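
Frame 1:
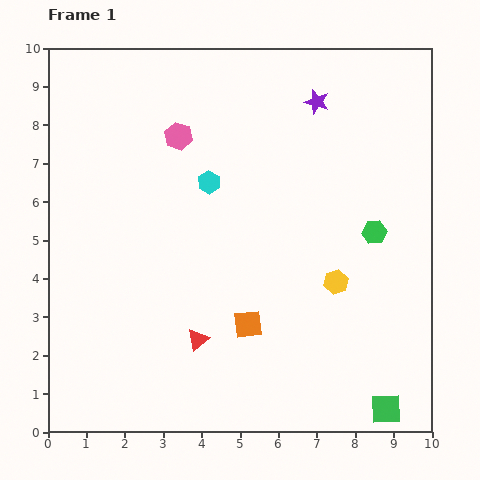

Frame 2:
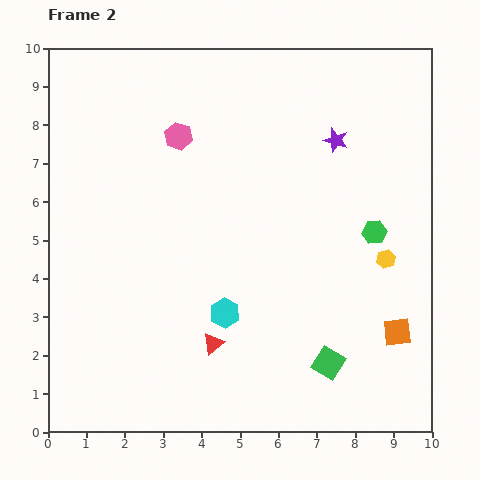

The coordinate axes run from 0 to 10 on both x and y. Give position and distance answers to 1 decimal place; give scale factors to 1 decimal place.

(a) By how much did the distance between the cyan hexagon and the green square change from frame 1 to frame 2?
-4.5

Distance in frame 1: 7.5. Distance in frame 2: 3.0.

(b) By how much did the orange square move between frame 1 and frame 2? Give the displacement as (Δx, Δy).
(3.9, -0.2)

The orange square was at (5.2, 2.8) in frame 1 and (9.1, 2.6) in frame 2.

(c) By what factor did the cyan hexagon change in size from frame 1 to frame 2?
1.3×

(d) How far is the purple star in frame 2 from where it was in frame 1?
1.1

The purple star moved from (7.0, 8.6) to (7.5, 7.6), a distance of √(0.5² + 1.0²) ≈ 1.1.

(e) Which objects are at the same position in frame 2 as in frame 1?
the pink hexagon, the green hexagon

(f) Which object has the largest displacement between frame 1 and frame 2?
the orange square

(moved 3.9; next 3.4)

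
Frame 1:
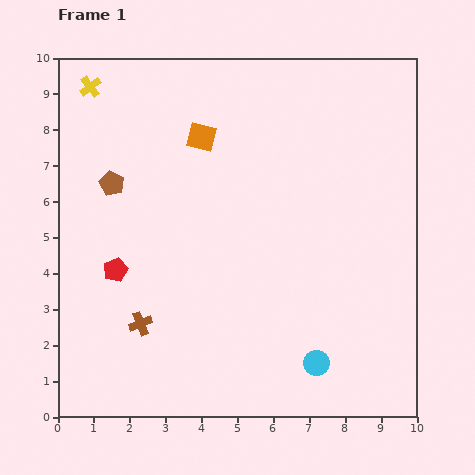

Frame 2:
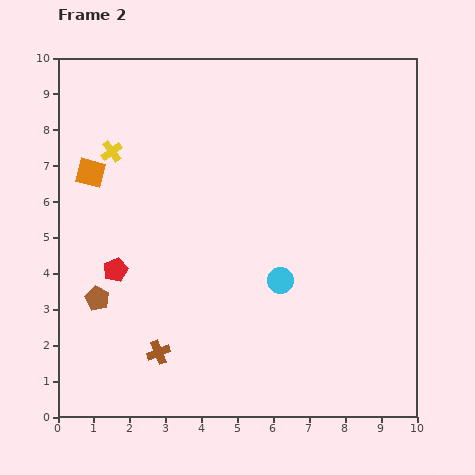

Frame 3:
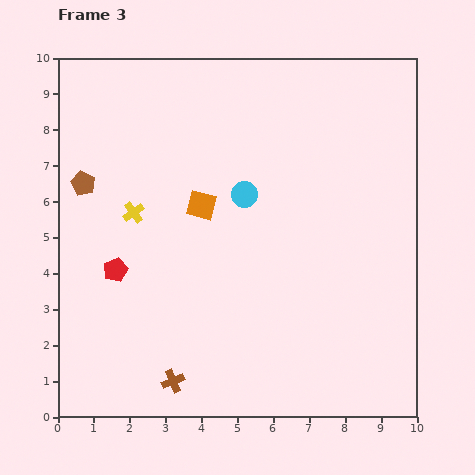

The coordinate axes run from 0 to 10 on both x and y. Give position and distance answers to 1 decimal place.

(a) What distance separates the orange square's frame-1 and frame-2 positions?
3.3

The orange square moved from (4.0, 7.8) to (0.9, 6.8), a distance of √(3.1² + 1.0²) ≈ 3.3.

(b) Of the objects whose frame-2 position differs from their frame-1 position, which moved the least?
the brown cross

(moved 0.9)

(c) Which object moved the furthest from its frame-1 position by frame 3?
the cyan circle

(moved 5.1; next 3.7)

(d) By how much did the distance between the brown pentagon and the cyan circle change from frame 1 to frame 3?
-3.1

Distance in frame 1: 7.6. Distance in frame 3: 4.5.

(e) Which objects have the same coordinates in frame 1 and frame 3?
the red pentagon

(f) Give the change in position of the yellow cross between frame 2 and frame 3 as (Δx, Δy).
(0.6, -1.7)

The yellow cross was at (1.5, 7.4) in frame 2 and (2.1, 5.7) in frame 3.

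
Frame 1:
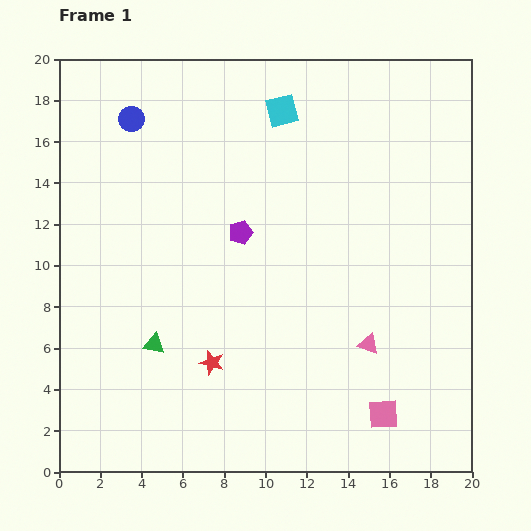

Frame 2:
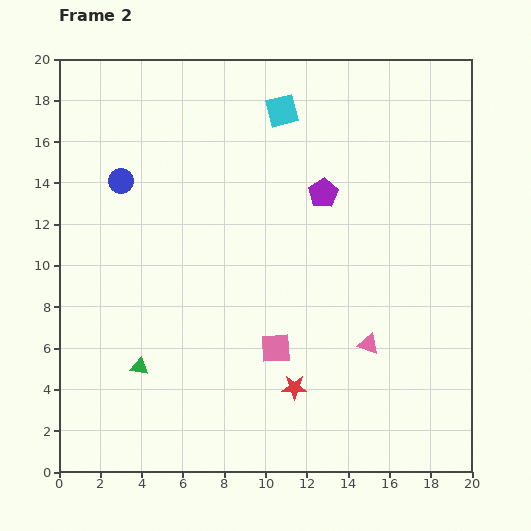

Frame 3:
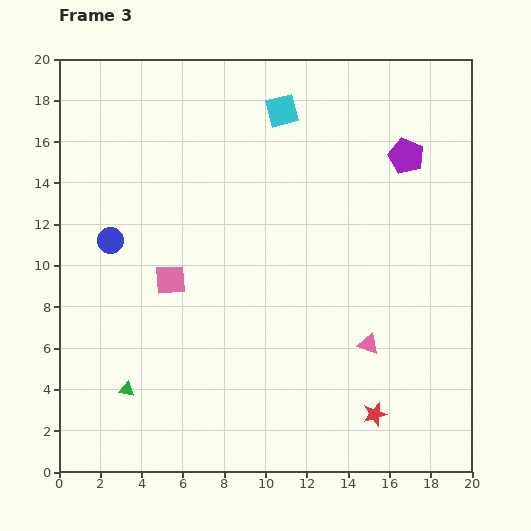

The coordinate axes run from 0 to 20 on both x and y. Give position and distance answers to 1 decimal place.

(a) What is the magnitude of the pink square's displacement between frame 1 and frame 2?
6.1

The pink square moved from (15.7, 2.8) to (10.5, 6.0), a distance of √(5.2² + 3.2²) ≈ 6.1.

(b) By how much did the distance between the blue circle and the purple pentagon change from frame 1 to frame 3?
+7.3

Distance in frame 1: 7.6. Distance in frame 3: 14.9.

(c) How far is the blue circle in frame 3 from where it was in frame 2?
2.9

The blue circle moved from (3.0, 14.1) to (2.5, 11.2), a distance of √(0.5² + 2.9²) ≈ 2.9.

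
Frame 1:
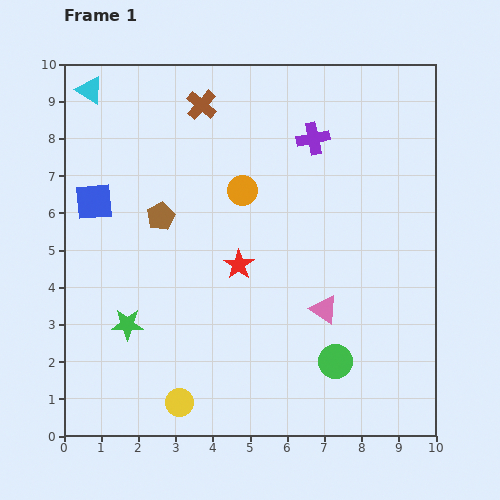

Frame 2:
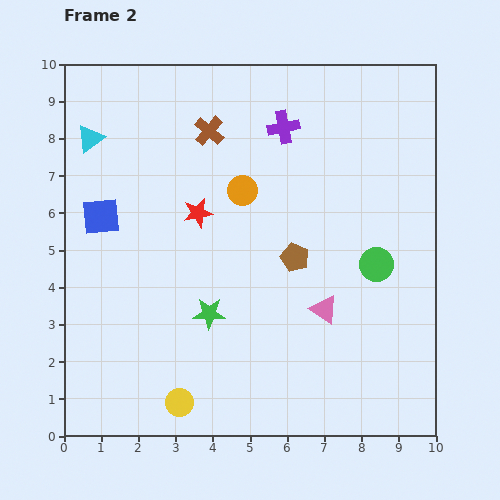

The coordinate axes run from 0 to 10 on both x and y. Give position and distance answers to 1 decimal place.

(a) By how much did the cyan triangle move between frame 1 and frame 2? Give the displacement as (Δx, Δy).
(0.0, -1.3)

The cyan triangle was at (0.7, 9.3) in frame 1 and (0.7, 8.0) in frame 2.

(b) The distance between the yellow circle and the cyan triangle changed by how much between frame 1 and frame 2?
-1.2

Distance in frame 1: 8.7. Distance in frame 2: 7.5.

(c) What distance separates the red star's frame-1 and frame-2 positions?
1.8

The red star moved from (4.7, 4.6) to (3.6, 6.0), a distance of √(1.1² + 1.4²) ≈ 1.8.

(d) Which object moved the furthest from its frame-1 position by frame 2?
the brown pentagon

(moved 3.8; next 2.8)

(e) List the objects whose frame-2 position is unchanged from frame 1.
the orange circle, the pink triangle, the yellow circle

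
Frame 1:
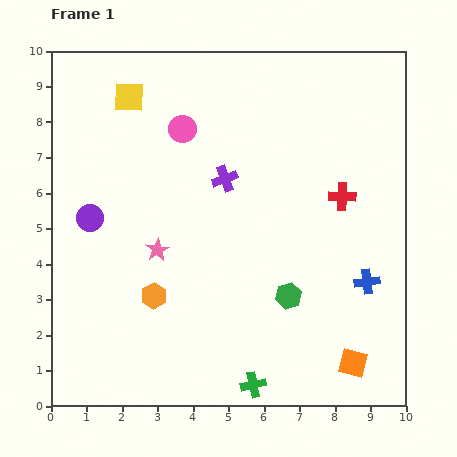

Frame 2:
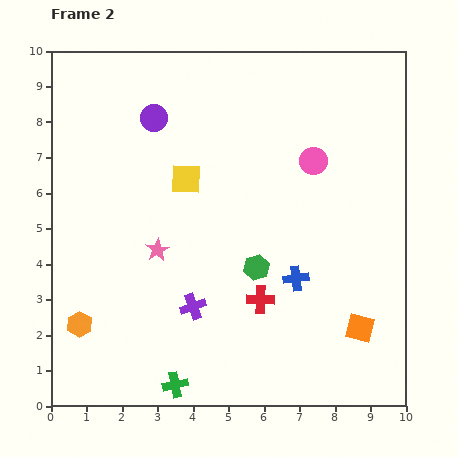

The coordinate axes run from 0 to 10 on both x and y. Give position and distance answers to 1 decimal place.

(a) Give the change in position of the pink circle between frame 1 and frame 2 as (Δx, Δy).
(3.7, -0.9)

The pink circle was at (3.7, 7.8) in frame 1 and (7.4, 6.9) in frame 2.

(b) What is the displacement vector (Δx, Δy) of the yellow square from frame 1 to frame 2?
(1.6, -2.3)

The yellow square was at (2.2, 8.7) in frame 1 and (3.8, 6.4) in frame 2.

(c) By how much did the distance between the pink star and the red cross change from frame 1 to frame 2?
-2.2

Distance in frame 1: 5.4. Distance in frame 2: 3.2.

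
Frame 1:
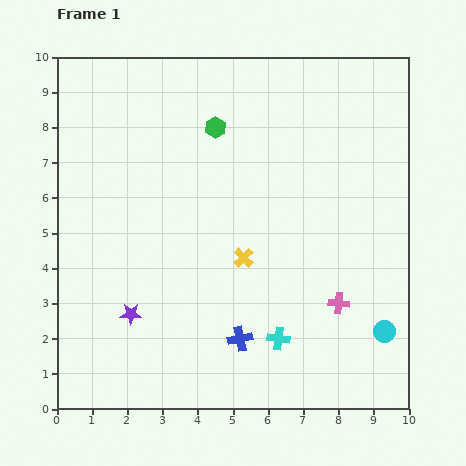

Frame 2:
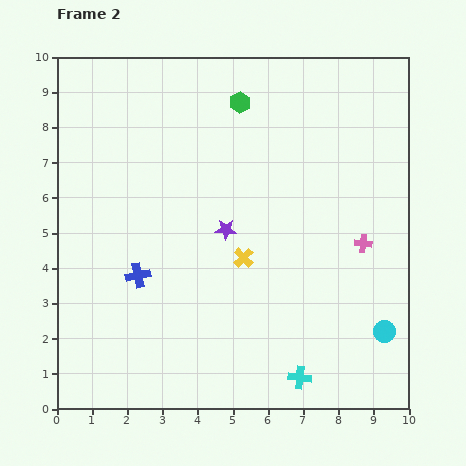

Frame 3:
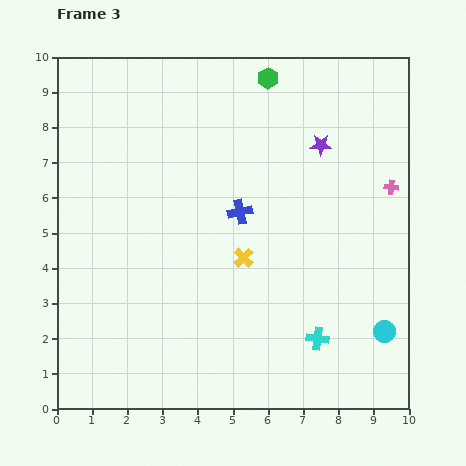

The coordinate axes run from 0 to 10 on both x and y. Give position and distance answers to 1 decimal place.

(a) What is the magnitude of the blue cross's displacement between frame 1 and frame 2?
3.4

The blue cross moved from (5.2, 2.0) to (2.3, 3.8), a distance of √(2.9² + 1.8²) ≈ 3.4.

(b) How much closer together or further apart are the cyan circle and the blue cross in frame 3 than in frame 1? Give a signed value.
+1.2

Distance in frame 1: 4.1. Distance in frame 3: 5.3.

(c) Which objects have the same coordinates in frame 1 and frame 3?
the yellow cross, the cyan circle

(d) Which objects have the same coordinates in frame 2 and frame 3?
the yellow cross, the cyan circle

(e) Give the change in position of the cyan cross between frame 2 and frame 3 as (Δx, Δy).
(0.5, 1.1)

The cyan cross was at (6.9, 0.9) in frame 2 and (7.4, 2.0) in frame 3.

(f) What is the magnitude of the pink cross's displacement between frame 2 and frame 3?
1.8

The pink cross moved from (8.7, 4.7) to (9.5, 6.3), a distance of √(0.8² + 1.6²) ≈ 1.8.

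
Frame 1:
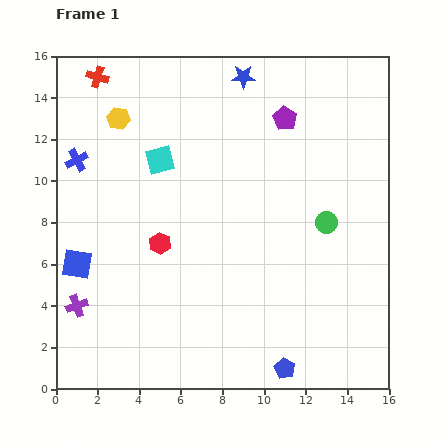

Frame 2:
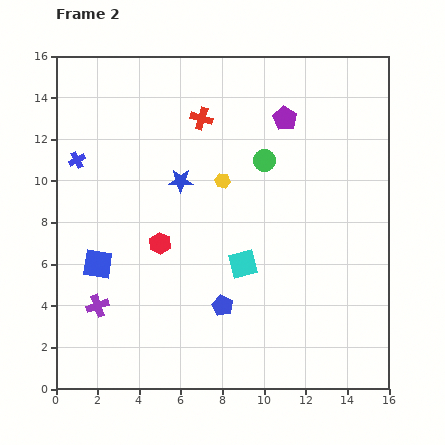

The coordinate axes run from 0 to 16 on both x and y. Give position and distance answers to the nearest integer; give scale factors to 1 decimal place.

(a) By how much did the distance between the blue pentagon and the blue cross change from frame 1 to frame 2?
-4

Distance in frame 1: 14. Distance in frame 2: 10.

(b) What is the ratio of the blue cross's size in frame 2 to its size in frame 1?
0.7×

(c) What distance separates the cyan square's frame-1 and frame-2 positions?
6

The cyan square moved from (5, 11) to (9, 6), a distance of √(4² + 5²) ≈ 6.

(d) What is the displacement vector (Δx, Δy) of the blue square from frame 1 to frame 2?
(1, 0)

The blue square was at (1, 6) in frame 1 and (2, 6) in frame 2.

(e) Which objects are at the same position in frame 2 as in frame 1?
the red hexagon, the blue cross, the purple pentagon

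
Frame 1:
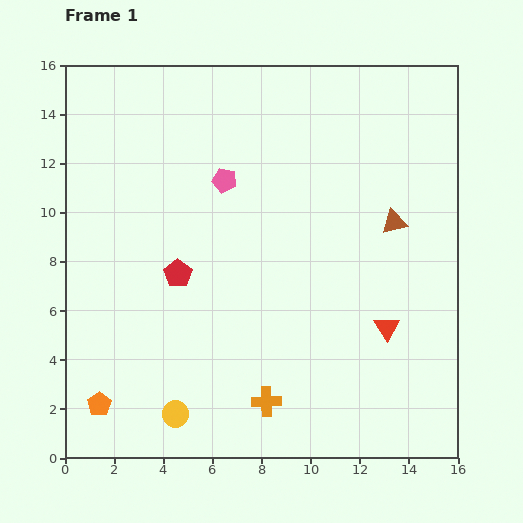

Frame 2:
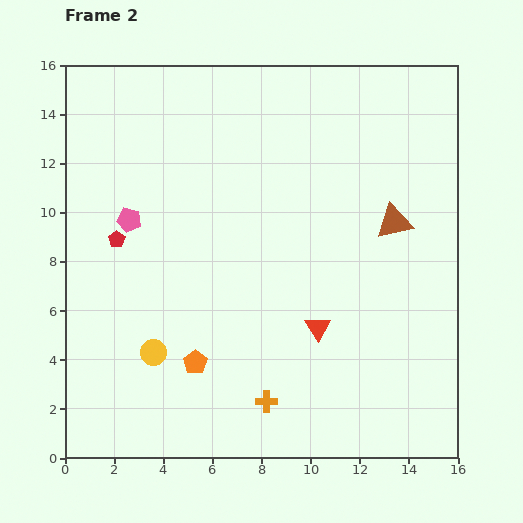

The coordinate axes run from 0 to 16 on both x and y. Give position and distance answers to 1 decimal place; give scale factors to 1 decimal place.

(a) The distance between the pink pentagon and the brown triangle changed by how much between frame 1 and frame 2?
+3.7

Distance in frame 1: 7.1. Distance in frame 2: 10.8.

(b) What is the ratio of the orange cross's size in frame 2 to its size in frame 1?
0.7×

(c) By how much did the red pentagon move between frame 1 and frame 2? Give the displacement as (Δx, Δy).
(-2.5, 1.4)

The red pentagon was at (4.6, 7.5) in frame 1 and (2.1, 8.9) in frame 2.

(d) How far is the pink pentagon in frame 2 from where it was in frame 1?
4.2

The pink pentagon moved from (6.5, 11.3) to (2.6, 9.7), a distance of √(3.9² + 1.6²) ≈ 4.2.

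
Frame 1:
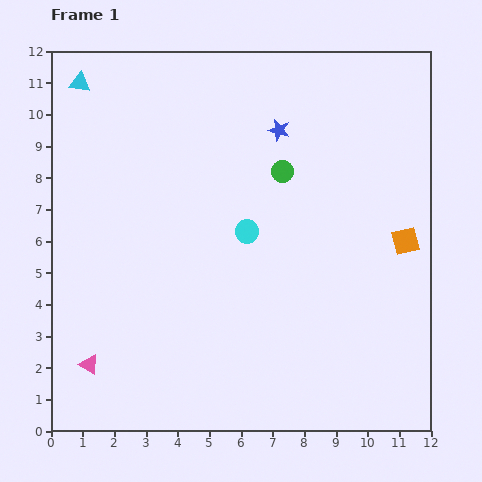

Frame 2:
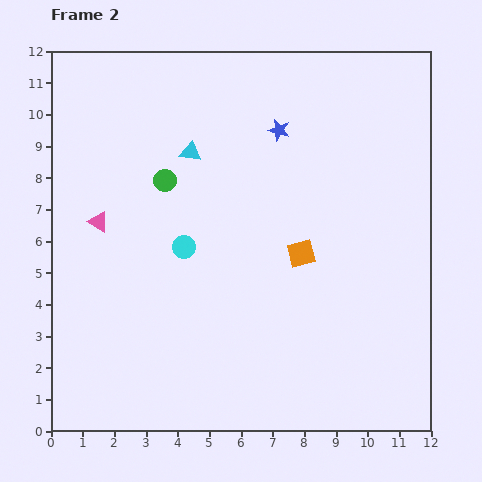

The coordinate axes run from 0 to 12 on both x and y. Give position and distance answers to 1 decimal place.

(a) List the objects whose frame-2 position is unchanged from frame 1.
the blue star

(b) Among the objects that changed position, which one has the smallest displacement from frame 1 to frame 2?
the cyan circle

(moved 2.1)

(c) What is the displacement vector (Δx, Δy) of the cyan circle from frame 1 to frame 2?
(-2.0, -0.5)

The cyan circle was at (6.2, 6.3) in frame 1 and (4.2, 5.8) in frame 2.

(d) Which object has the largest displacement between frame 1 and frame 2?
the pink triangle

(moved 4.5; next 4.1)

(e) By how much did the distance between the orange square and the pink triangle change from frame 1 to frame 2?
-4.2

Distance in frame 1: 10.7. Distance in frame 2: 6.5.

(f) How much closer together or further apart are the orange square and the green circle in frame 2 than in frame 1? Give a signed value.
+0.4

Distance in frame 1: 4.5. Distance in frame 2: 4.9.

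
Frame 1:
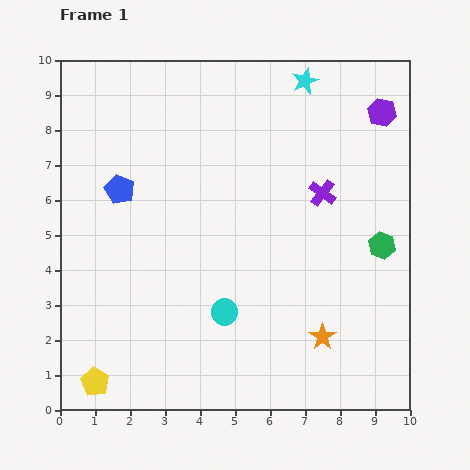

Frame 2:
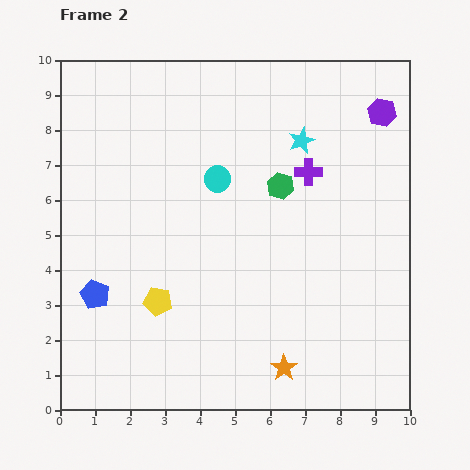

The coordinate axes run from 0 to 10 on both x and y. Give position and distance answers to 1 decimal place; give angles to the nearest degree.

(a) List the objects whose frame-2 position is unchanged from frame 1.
the purple hexagon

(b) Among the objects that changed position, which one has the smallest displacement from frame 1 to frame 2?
the purple cross

(moved 0.7)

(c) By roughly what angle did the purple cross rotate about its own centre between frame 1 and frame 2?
36° counter-clockwise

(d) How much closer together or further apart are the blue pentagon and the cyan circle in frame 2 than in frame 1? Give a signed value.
+0.2

Distance in frame 1: 4.6. Distance in frame 2: 4.8.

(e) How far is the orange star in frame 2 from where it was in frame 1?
1.4

The orange star moved from (7.5, 2.1) to (6.4, 1.2), a distance of √(1.1² + 0.9²) ≈ 1.4.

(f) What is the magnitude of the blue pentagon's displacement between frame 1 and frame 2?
3.1

The blue pentagon moved from (1.7, 6.3) to (1.0, 3.3), a distance of √(0.7² + 3.0²) ≈ 3.1.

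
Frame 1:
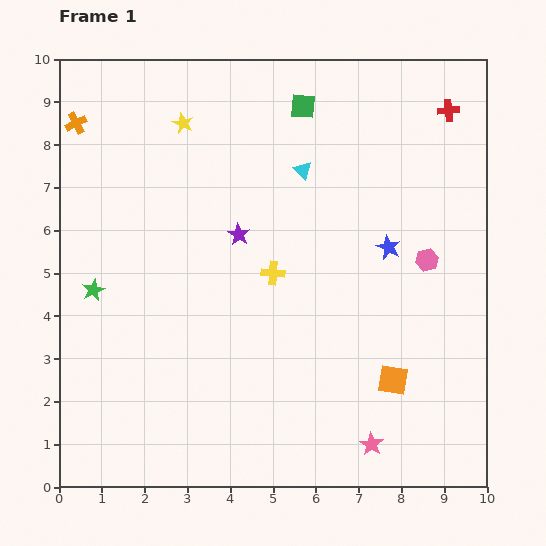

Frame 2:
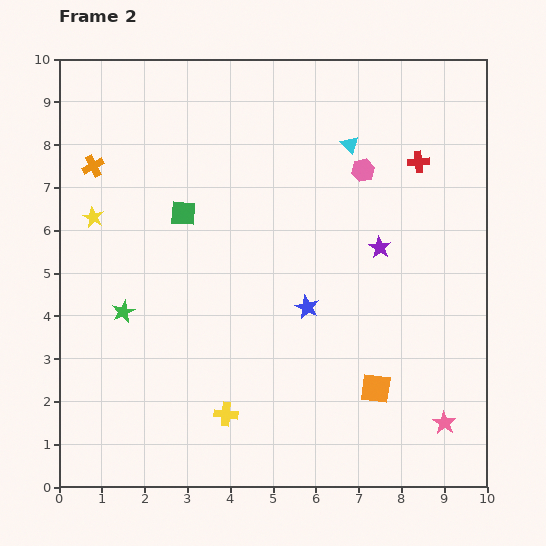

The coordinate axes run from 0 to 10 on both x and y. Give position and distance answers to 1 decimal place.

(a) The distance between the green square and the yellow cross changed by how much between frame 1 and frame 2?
+0.8

Distance in frame 1: 4.0. Distance in frame 2: 4.8.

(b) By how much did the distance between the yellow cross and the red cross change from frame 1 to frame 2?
+1.8

Distance in frame 1: 5.6. Distance in frame 2: 7.4.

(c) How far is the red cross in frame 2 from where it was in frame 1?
1.4

The red cross moved from (9.1, 8.8) to (8.4, 7.6), a distance of √(0.7² + 1.2²) ≈ 1.4.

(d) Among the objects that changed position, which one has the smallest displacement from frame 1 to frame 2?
the orange square

(moved 0.4)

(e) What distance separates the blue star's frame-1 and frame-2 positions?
2.4

The blue star moved from (7.7, 5.6) to (5.8, 4.2), a distance of √(1.9² + 1.4²) ≈ 2.4.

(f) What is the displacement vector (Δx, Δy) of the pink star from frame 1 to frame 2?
(1.7, 0.5)

The pink star was at (7.3, 1.0) in frame 1 and (9.0, 1.5) in frame 2.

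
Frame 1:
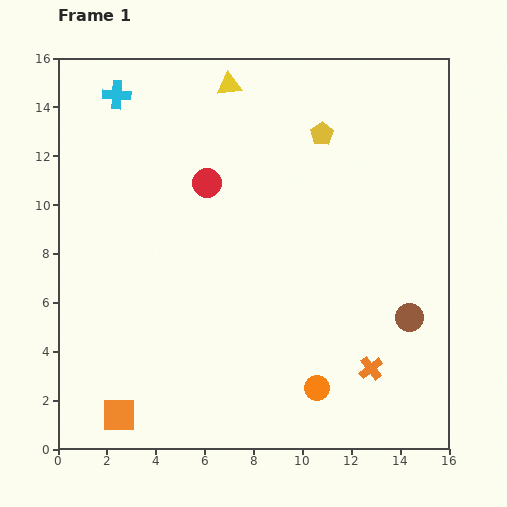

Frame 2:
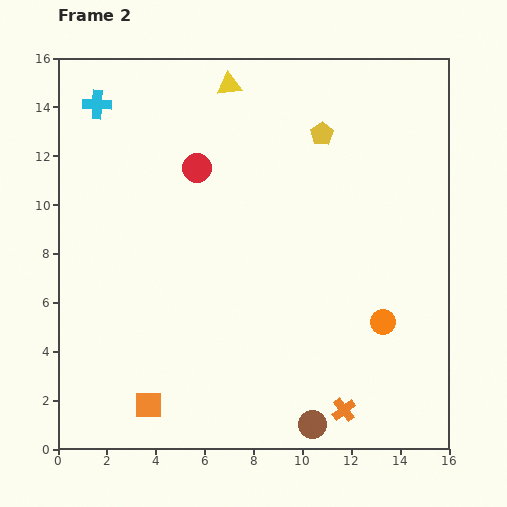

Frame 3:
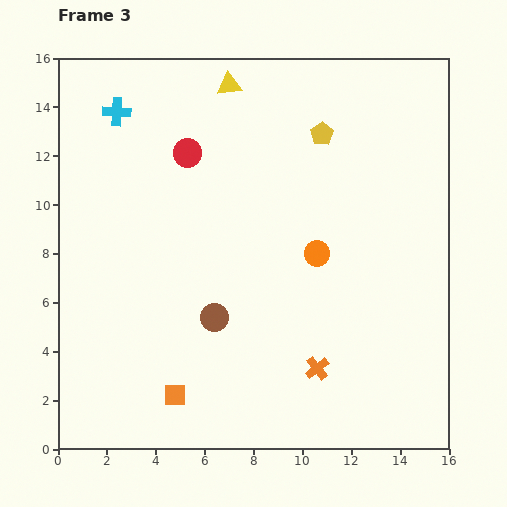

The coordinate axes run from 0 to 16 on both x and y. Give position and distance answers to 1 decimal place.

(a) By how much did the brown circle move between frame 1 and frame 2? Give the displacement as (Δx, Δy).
(-4.0, -4.4)

The brown circle was at (14.4, 5.4) in frame 1 and (10.4, 1.0) in frame 2.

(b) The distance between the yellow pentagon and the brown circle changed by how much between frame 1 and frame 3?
+0.4

Distance in frame 1: 8.3. Distance in frame 3: 8.7.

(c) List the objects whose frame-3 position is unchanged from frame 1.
the yellow pentagon, the yellow triangle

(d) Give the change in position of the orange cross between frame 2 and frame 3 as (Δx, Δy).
(-1.1, 1.7)

The orange cross was at (11.7, 1.6) in frame 2 and (10.6, 3.3) in frame 3.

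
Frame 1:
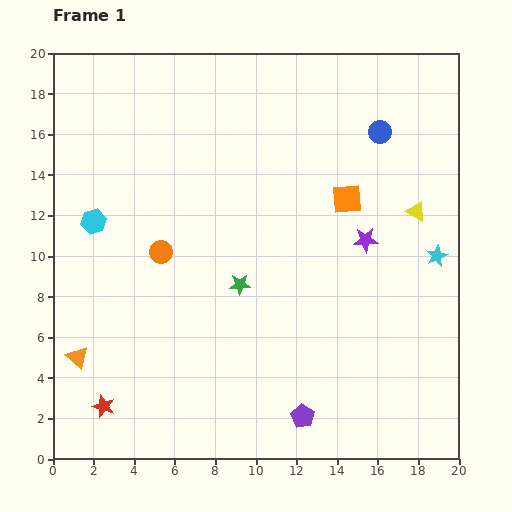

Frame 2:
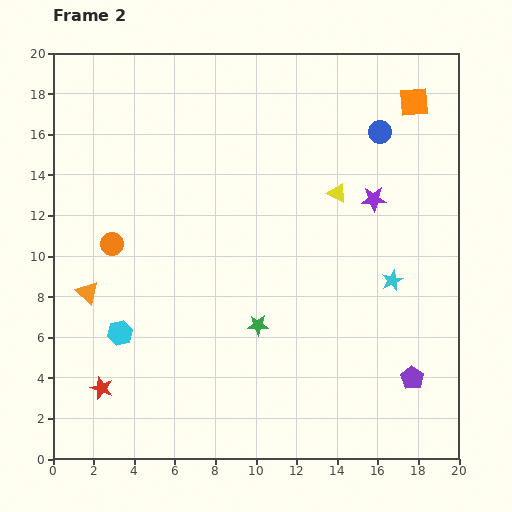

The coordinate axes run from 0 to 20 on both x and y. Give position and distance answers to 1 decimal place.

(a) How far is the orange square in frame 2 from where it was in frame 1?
5.8

The orange square moved from (14.5, 12.8) to (17.8, 17.6), a distance of √(3.3² + 4.8²) ≈ 5.8.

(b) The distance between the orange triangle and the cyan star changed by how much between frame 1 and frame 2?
-3.4

Distance in frame 1: 18.4. Distance in frame 2: 15.0.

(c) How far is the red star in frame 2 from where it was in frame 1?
0.9

The red star moved from (2.5, 2.6) to (2.4, 3.5), a distance of √(0.1² + 0.9²) ≈ 0.9.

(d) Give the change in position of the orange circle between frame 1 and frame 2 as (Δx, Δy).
(-2.4, 0.4)

The orange circle was at (5.3, 10.2) in frame 1 and (2.9, 10.6) in frame 2.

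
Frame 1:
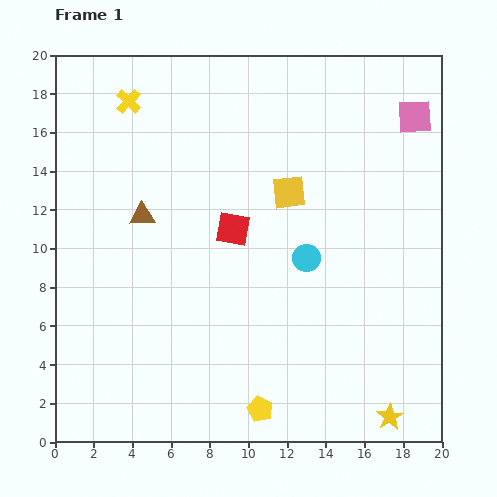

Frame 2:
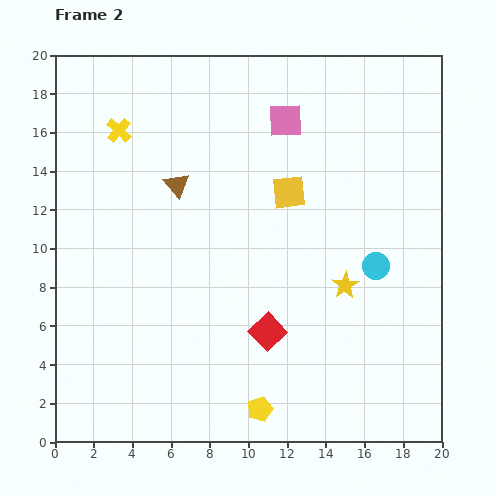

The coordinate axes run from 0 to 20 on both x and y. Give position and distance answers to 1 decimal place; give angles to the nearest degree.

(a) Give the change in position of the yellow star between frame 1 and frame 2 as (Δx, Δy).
(-2.3, 6.8)

The yellow star was at (17.3, 1.3) in frame 1 and (15.0, 8.1) in frame 2.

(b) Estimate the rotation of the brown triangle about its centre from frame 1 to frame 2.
54° clockwise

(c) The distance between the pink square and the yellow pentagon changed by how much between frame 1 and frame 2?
-2.1

Distance in frame 1: 17.1. Distance in frame 2: 15.0.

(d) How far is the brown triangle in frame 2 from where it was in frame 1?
2.4

The brown triangle moved from (4.5, 11.7) to (6.3, 13.3), a distance of √(1.8² + 1.6²) ≈ 2.4.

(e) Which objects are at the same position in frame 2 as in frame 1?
the yellow square, the yellow pentagon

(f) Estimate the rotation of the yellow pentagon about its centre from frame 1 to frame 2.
27° clockwise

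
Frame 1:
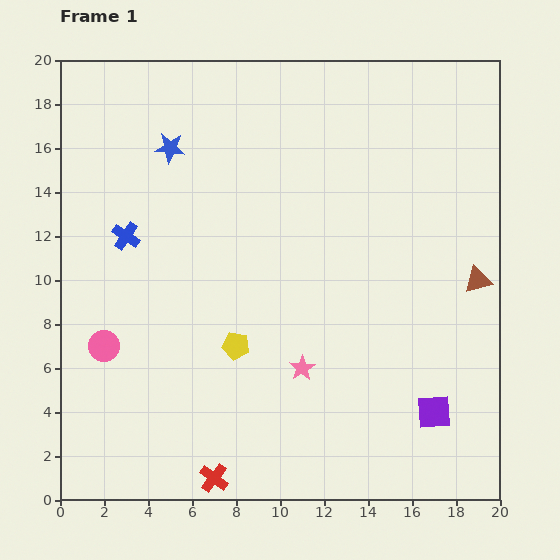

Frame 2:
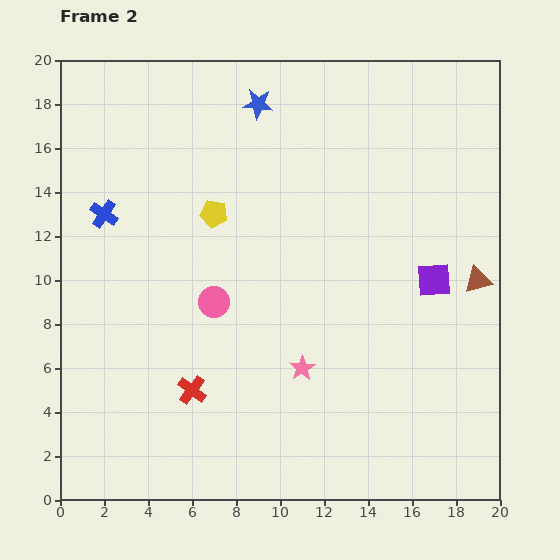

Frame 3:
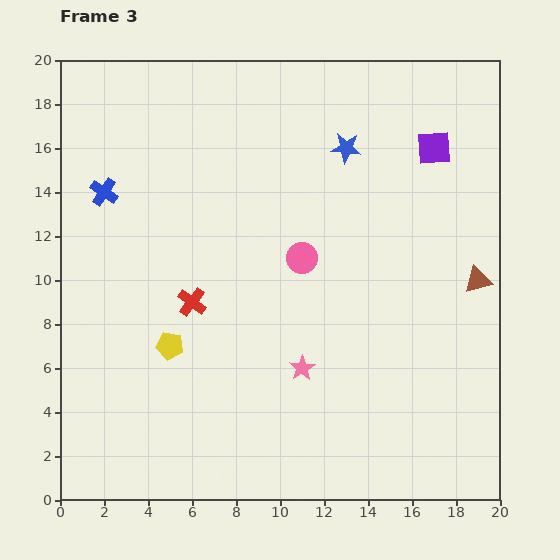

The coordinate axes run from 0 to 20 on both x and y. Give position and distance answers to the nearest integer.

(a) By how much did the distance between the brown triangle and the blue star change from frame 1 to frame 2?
-2

Distance in frame 1: 15. Distance in frame 2: 13.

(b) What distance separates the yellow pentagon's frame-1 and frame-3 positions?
3

The yellow pentagon moved from (8, 7) to (5, 7), a distance of √(3² + 0²) ≈ 3.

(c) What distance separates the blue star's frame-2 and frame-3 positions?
4

The blue star moved from (9, 18) to (13, 16), a distance of √(4² + 2²) ≈ 4.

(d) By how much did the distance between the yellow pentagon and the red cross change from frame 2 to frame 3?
-6

Distance in frame 2: 8. Distance in frame 3: 2.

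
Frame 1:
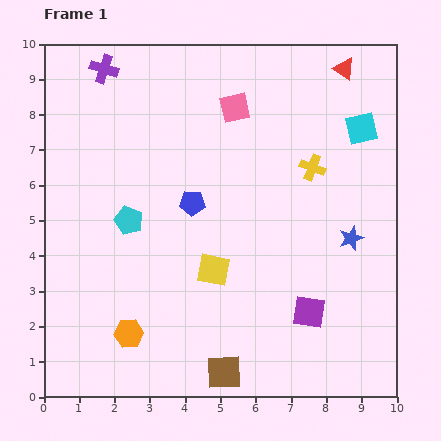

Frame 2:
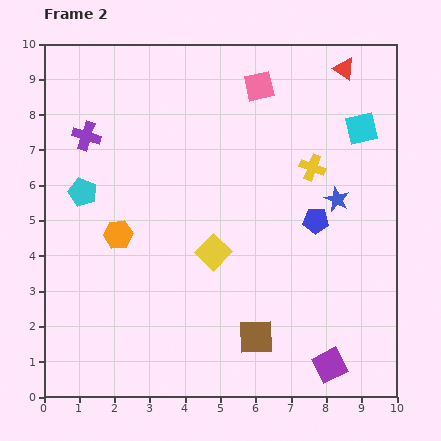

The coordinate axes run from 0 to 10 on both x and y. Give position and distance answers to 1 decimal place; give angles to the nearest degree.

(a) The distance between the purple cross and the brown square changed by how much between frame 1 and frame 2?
-1.7

Distance in frame 1: 9.2. Distance in frame 2: 7.5.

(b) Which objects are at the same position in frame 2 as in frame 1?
the yellow cross, the cyan square, the red triangle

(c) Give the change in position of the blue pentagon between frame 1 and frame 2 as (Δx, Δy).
(3.5, -0.5)

The blue pentagon was at (4.2, 5.5) in frame 1 and (7.7, 5.0) in frame 2.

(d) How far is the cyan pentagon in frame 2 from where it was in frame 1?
1.5

The cyan pentagon moved from (2.4, 5.0) to (1.1, 5.8), a distance of √(1.3² + 0.8²) ≈ 1.5.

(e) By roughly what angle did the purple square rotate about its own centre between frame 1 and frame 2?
36° counter-clockwise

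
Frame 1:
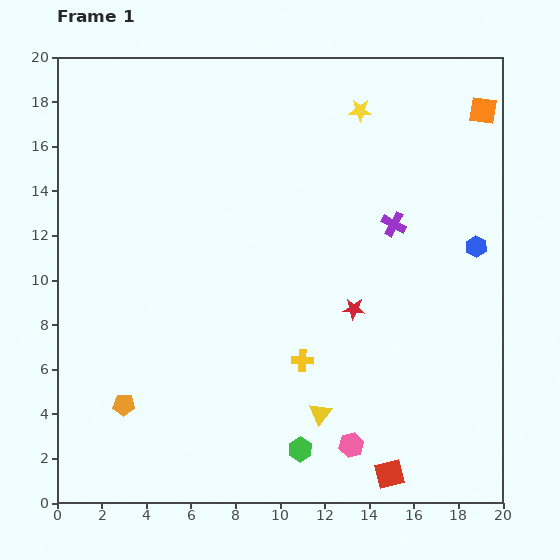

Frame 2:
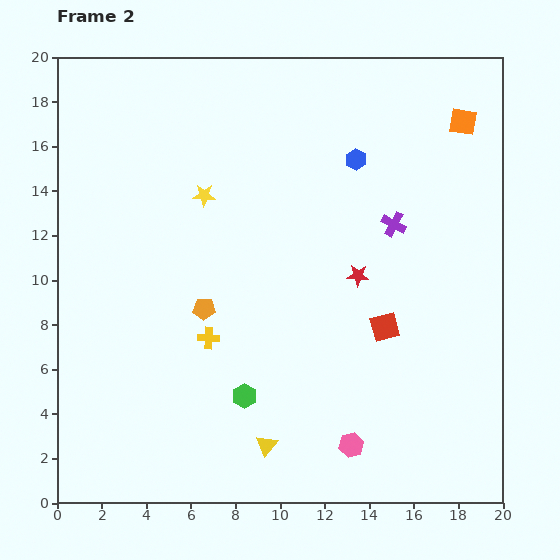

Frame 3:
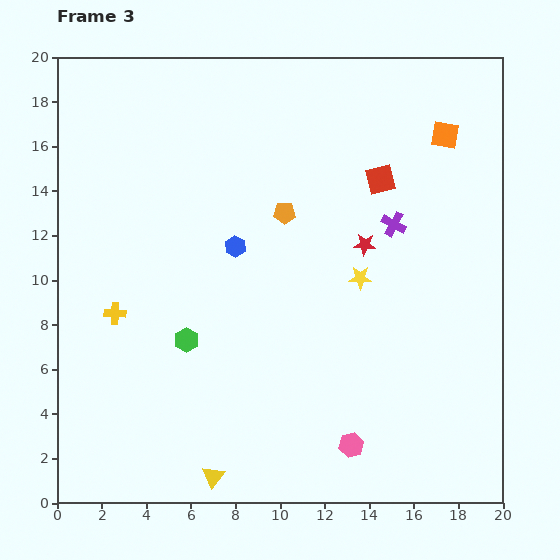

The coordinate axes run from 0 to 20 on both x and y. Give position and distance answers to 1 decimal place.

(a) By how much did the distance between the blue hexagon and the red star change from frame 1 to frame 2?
-1.0

Distance in frame 1: 6.2. Distance in frame 2: 5.2.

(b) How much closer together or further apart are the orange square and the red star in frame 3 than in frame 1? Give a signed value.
-4.5

Distance in frame 1: 10.6. Distance in frame 3: 6.1.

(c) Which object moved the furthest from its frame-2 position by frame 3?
the yellow star

(moved 7.9; next 6.7)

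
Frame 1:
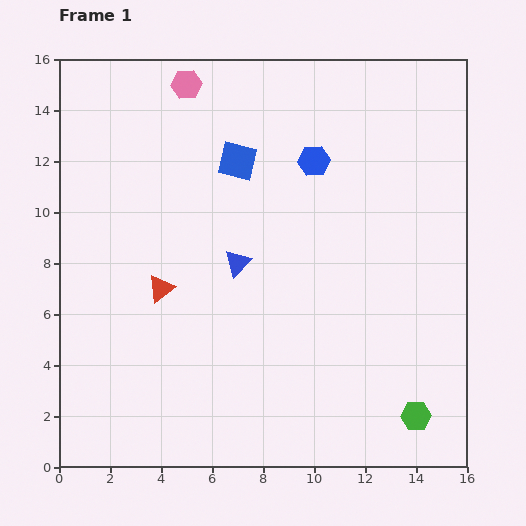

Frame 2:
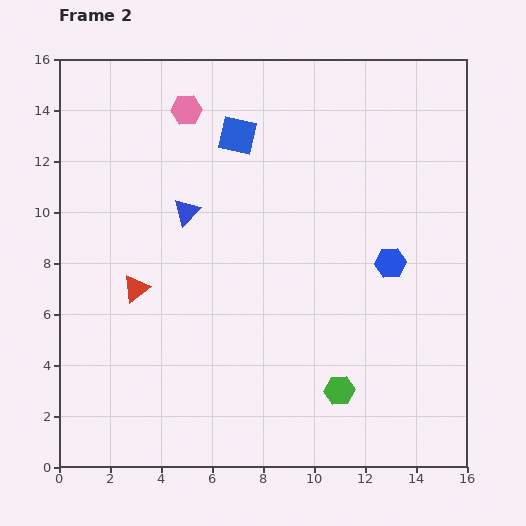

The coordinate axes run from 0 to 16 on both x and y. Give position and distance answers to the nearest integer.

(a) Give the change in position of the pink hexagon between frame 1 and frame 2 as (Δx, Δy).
(0, -1)

The pink hexagon was at (5, 15) in frame 1 and (5, 14) in frame 2.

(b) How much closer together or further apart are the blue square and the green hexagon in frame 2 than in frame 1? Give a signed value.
-1

Distance in frame 1: 12. Distance in frame 2: 11.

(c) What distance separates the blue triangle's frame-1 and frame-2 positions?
3

The blue triangle moved from (7, 8) to (5, 10), a distance of √(2² + 2²) ≈ 3.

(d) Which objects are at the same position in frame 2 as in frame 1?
none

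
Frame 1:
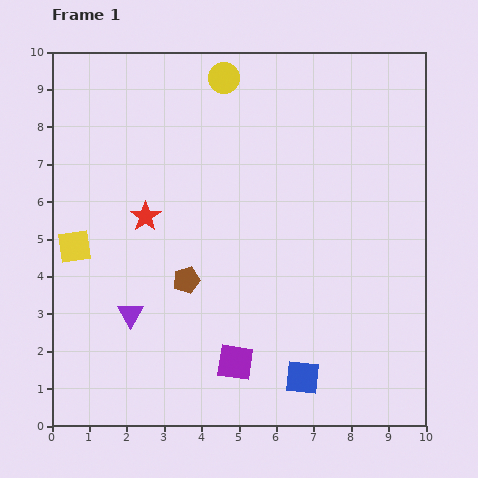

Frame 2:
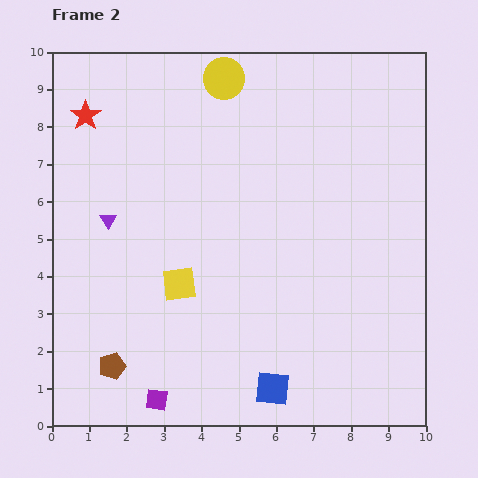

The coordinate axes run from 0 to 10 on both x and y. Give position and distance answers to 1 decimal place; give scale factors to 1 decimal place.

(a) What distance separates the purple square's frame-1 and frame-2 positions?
2.3

The purple square moved from (4.9, 1.7) to (2.8, 0.7), a distance of √(2.1² + 1.0²) ≈ 2.3.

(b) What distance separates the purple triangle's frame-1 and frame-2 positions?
2.6

The purple triangle moved from (2.1, 3.0) to (1.5, 5.5), a distance of √(0.6² + 2.5²) ≈ 2.6.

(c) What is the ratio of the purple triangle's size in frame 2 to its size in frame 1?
0.6×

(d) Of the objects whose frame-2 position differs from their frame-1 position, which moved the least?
the blue square

(moved 0.9)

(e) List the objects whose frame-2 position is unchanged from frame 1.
the yellow circle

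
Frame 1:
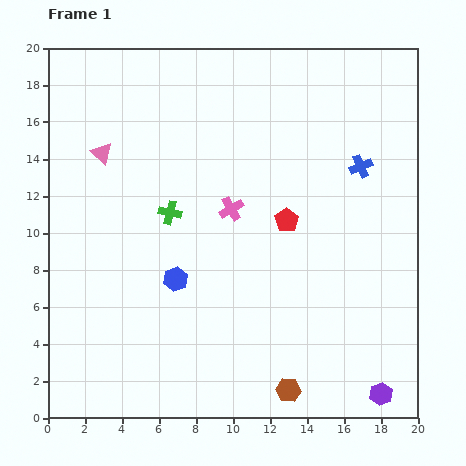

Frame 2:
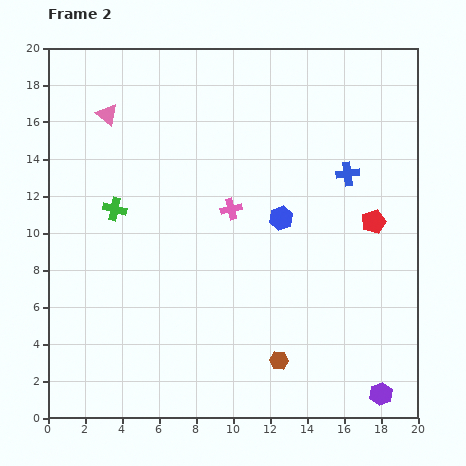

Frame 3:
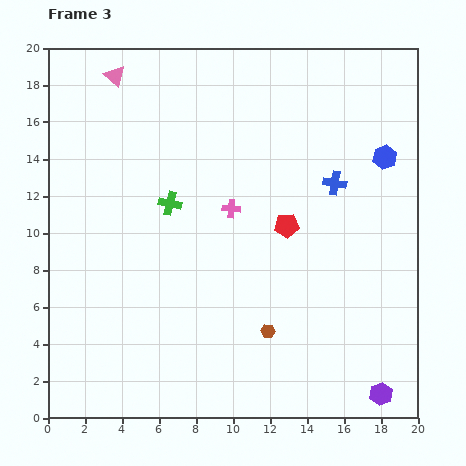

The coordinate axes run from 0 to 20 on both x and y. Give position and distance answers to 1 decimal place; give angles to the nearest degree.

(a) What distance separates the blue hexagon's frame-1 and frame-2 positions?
6.6

The blue hexagon moved from (6.9, 7.5) to (12.6, 10.8), a distance of √(5.7² + 3.3²) ≈ 6.6.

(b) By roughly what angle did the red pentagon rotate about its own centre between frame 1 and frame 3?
30° clockwise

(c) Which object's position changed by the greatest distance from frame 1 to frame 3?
the blue hexagon

(moved 13.1; next 4.3)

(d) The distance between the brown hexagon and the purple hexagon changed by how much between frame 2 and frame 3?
+1.2

Distance in frame 2: 5.8. Distance in frame 3: 7.0.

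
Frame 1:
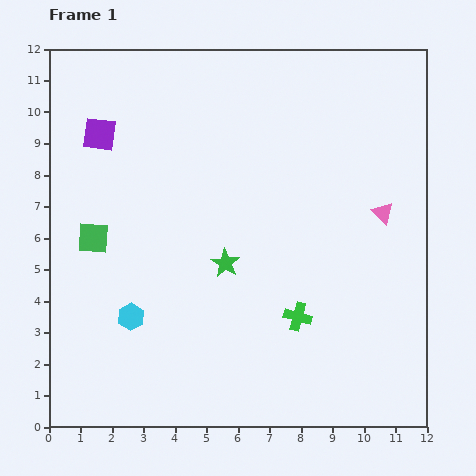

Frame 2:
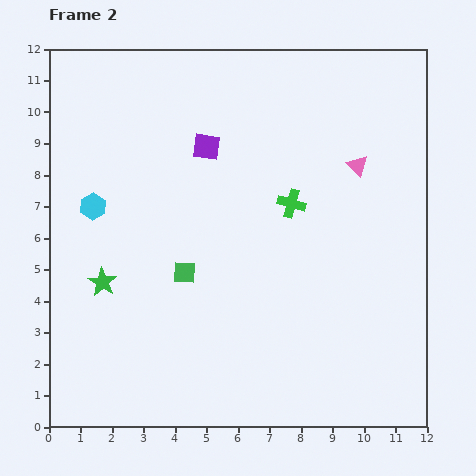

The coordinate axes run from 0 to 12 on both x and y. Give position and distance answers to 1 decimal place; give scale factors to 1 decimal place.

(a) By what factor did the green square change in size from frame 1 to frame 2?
0.7×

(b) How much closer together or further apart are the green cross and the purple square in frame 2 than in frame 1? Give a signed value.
-5.4

Distance in frame 1: 8.6. Distance in frame 2: 3.2.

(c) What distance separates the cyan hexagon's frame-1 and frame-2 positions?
3.7

The cyan hexagon moved from (2.6, 3.5) to (1.4, 7.0), a distance of √(1.2² + 3.5²) ≈ 3.7.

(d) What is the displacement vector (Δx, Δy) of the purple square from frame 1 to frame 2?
(3.4, -0.4)

The purple square was at (1.6, 9.3) in frame 1 and (5.0, 8.9) in frame 2.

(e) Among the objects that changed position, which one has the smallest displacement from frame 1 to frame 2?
the pink triangle

(moved 1.7)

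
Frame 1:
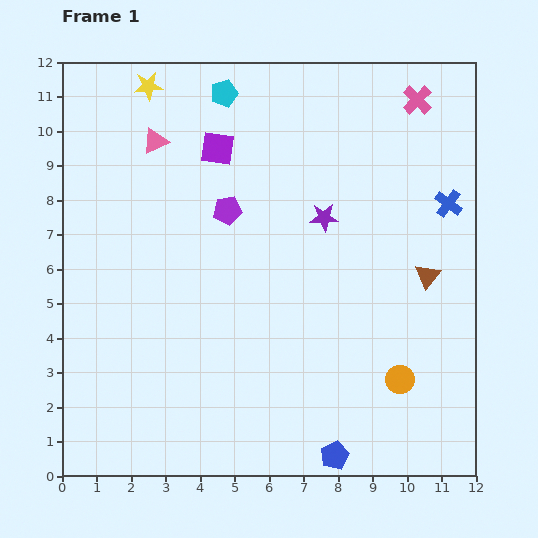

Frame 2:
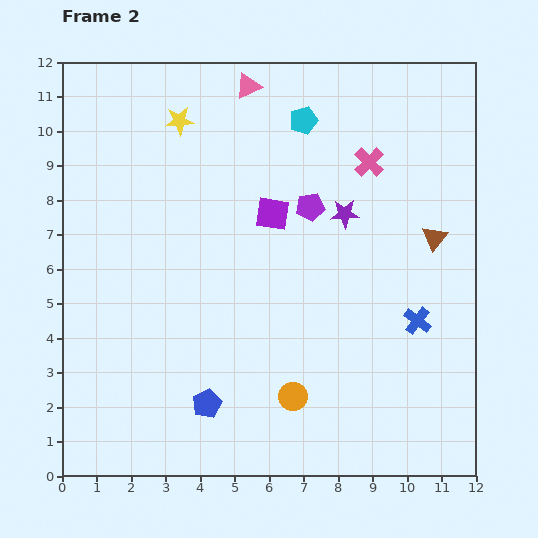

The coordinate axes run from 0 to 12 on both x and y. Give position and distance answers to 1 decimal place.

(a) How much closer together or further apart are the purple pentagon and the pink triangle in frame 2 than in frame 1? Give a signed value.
+1.0

Distance in frame 1: 2.9. Distance in frame 2: 3.9.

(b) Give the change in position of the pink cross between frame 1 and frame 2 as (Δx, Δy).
(-1.4, -1.8)

The pink cross was at (10.3, 10.9) in frame 1 and (8.9, 9.1) in frame 2.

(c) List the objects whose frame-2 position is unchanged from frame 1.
none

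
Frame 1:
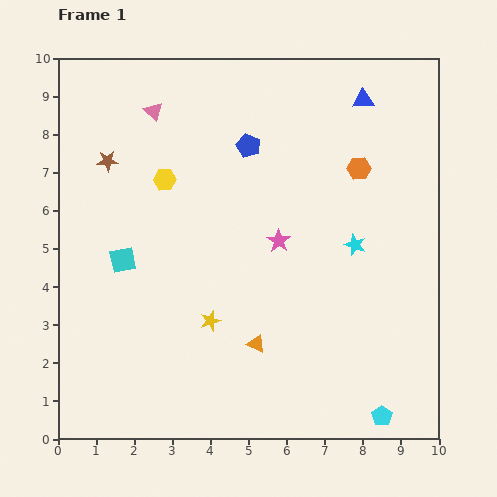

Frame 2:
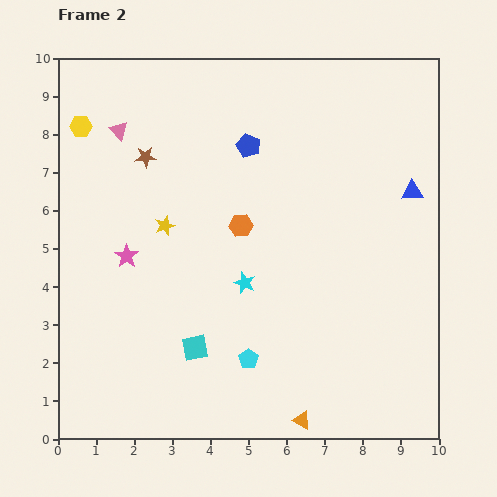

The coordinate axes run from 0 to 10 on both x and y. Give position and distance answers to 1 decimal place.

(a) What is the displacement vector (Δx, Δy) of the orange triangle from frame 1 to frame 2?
(1.2, -2.0)

The orange triangle was at (5.2, 2.5) in frame 1 and (6.4, 0.5) in frame 2.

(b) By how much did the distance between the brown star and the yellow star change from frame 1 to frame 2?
-3.1

Distance in frame 1: 5.0. Distance in frame 2: 1.9.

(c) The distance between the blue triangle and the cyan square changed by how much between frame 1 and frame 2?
-0.6

Distance in frame 1: 7.6. Distance in frame 2: 7.0.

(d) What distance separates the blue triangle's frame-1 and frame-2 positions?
2.7

The blue triangle moved from (8.0, 8.9) to (9.3, 6.5), a distance of √(1.3² + 2.4²) ≈ 2.7.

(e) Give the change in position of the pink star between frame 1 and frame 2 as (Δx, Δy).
(-4.0, -0.4)

The pink star was at (5.8, 5.2) in frame 1 and (1.8, 4.8) in frame 2.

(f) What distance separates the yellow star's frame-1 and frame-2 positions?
2.8

The yellow star moved from (4.0, 3.1) to (2.8, 5.6), a distance of √(1.2² + 2.5²) ≈ 2.8.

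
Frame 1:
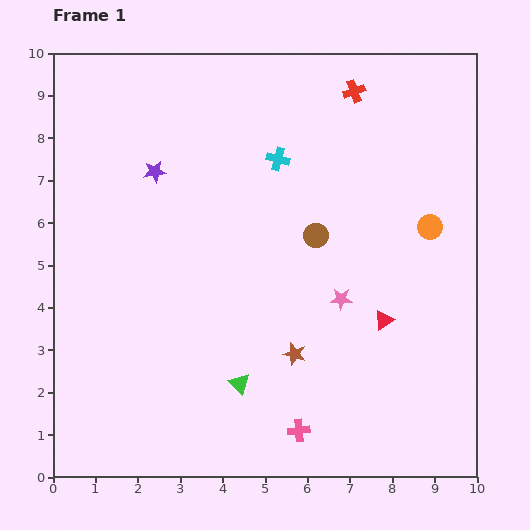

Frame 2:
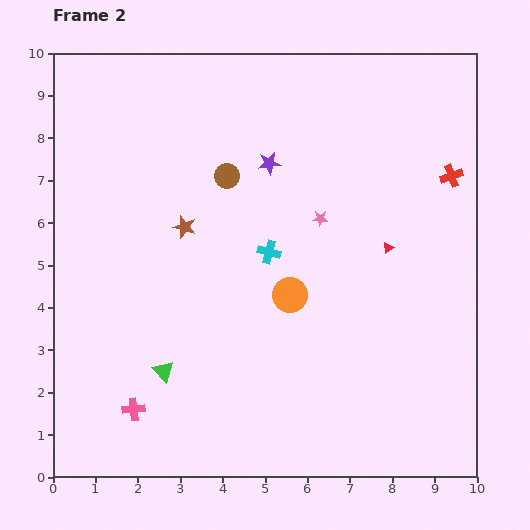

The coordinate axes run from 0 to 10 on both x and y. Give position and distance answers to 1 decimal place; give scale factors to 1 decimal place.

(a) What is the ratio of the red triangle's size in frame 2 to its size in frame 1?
0.6×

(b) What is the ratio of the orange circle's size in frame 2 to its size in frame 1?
1.4×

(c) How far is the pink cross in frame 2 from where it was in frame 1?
3.9

The pink cross moved from (5.8, 1.1) to (1.9, 1.6), a distance of √(3.9² + 0.5²) ≈ 3.9.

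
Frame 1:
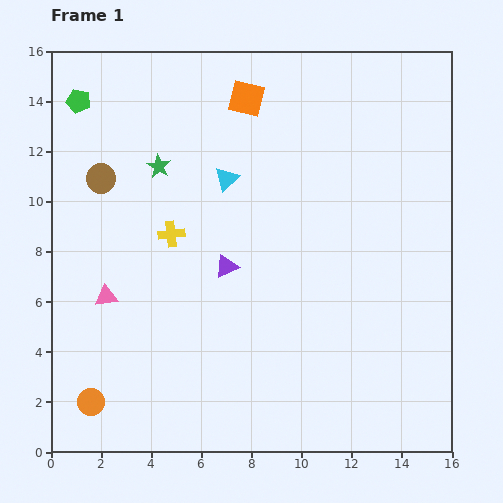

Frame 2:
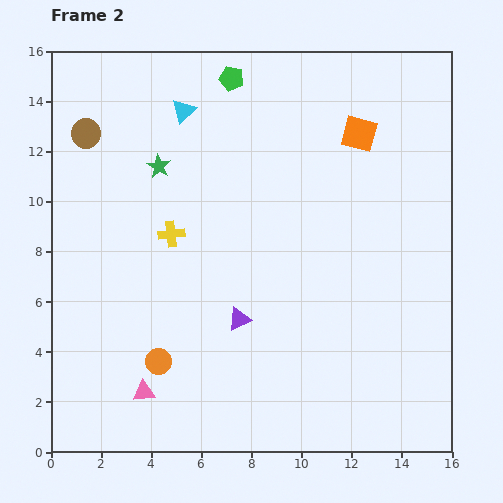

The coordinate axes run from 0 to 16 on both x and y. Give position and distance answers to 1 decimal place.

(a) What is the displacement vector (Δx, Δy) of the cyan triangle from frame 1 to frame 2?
(-1.7, 2.7)

The cyan triangle was at (7.0, 10.9) in frame 1 and (5.3, 13.6) in frame 2.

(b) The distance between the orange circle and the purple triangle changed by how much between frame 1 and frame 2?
-4.0

Distance in frame 1: 7.6. Distance in frame 2: 3.6.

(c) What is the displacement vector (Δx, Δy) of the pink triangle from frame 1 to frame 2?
(1.5, -3.8)

The pink triangle was at (2.2, 6.2) in frame 1 and (3.7, 2.4) in frame 2.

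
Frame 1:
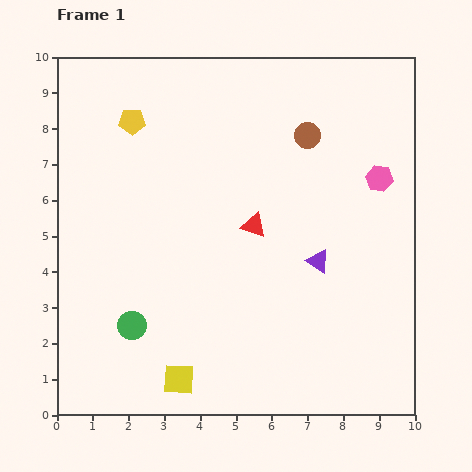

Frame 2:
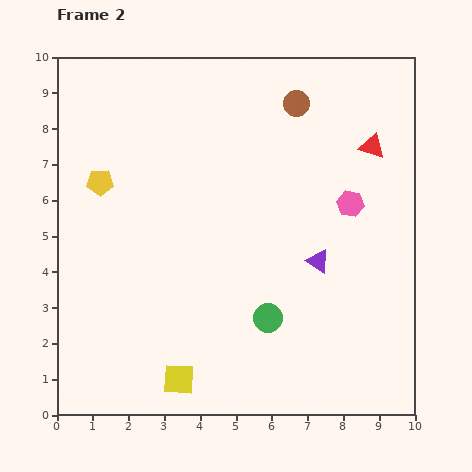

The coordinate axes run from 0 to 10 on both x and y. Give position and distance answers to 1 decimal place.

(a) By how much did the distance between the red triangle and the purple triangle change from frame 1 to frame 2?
+1.4

Distance in frame 1: 2.1. Distance in frame 2: 3.5.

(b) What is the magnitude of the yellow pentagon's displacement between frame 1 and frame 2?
1.9

The yellow pentagon moved from (2.1, 8.2) to (1.2, 6.5), a distance of √(0.9² + 1.7²) ≈ 1.9.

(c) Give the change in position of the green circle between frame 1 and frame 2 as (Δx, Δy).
(3.8, 0.2)

The green circle was at (2.1, 2.5) in frame 1 and (5.9, 2.7) in frame 2.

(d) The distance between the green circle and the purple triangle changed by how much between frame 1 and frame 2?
-3.4

Distance in frame 1: 5.5. Distance in frame 2: 2.1.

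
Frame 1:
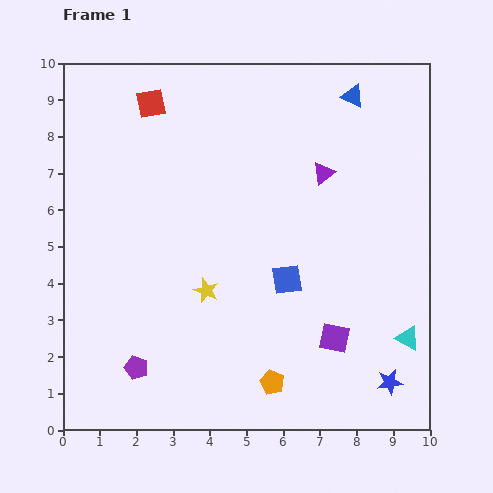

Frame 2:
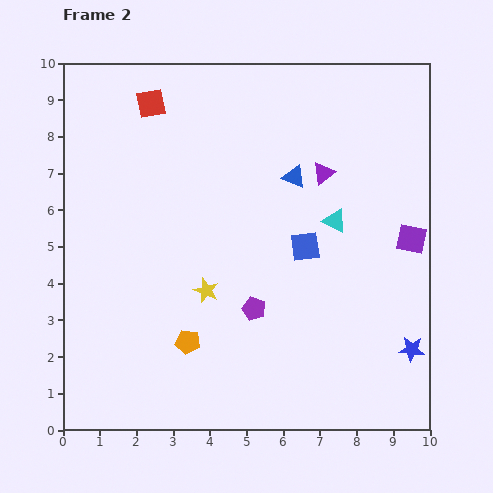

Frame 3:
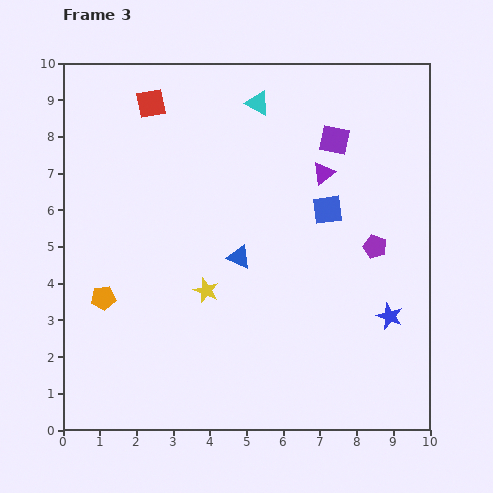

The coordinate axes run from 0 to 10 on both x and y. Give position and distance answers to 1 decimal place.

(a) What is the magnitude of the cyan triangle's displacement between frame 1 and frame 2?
3.8

The cyan triangle moved from (9.4, 2.5) to (7.4, 5.7), a distance of √(2.0² + 3.2²) ≈ 3.8.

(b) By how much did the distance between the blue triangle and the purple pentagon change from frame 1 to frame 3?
-5.8

Distance in frame 1: 9.5. Distance in frame 3: 3.7.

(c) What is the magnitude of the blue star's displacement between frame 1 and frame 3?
1.8

The blue star moved from (8.9, 1.3) to (8.9, 3.1), a distance of √(0.0² + 1.8²) ≈ 1.8.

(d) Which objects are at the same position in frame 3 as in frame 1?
the yellow star, the purple triangle, the red square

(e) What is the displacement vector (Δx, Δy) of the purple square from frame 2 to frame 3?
(-2.1, 2.7)

The purple square was at (9.5, 5.2) in frame 2 and (7.4, 7.9) in frame 3.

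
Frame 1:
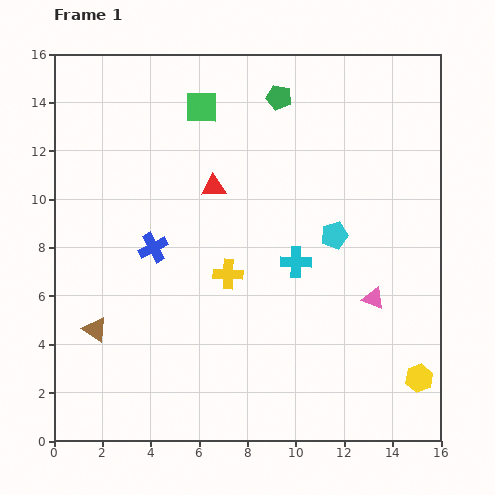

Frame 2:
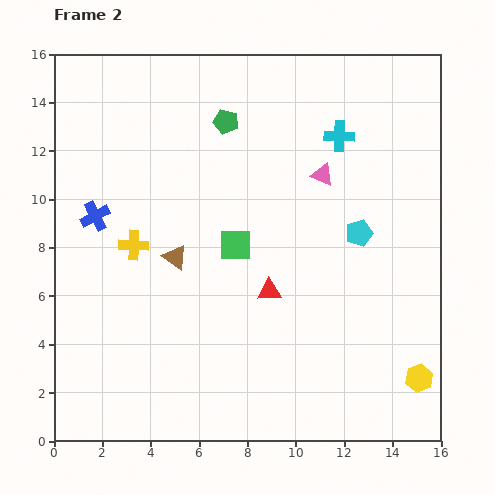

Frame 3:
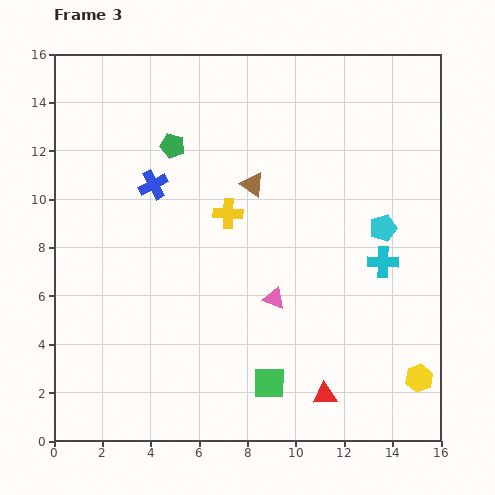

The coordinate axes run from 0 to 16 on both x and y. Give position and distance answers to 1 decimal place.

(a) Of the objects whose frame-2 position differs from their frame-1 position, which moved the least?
the cyan pentagon

(moved 1.0)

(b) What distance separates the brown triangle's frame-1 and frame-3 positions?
8.8

The brown triangle moved from (1.7, 4.6) to (8.2, 10.6), a distance of √(6.5² + 6.0²) ≈ 8.8.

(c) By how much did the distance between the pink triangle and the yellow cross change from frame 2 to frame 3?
-4.3

Distance in frame 2: 8.3. Distance in frame 3: 4.0.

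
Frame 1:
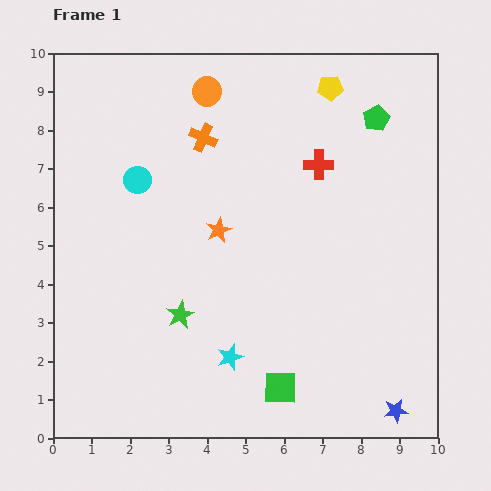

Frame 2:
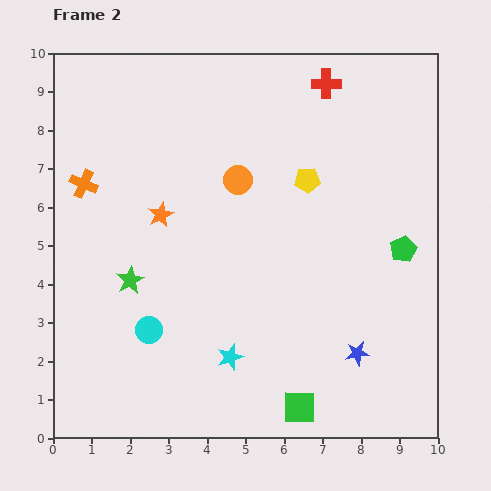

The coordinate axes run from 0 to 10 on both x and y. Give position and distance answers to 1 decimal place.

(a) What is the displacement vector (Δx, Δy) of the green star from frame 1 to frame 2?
(-1.3, 0.9)

The green star was at (3.3, 3.2) in frame 1 and (2.0, 4.1) in frame 2.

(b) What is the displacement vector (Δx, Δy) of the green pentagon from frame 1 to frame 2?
(0.7, -3.4)

The green pentagon was at (8.4, 8.3) in frame 1 and (9.1, 4.9) in frame 2.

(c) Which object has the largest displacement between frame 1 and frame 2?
the cyan circle

(moved 3.9; next 3.5)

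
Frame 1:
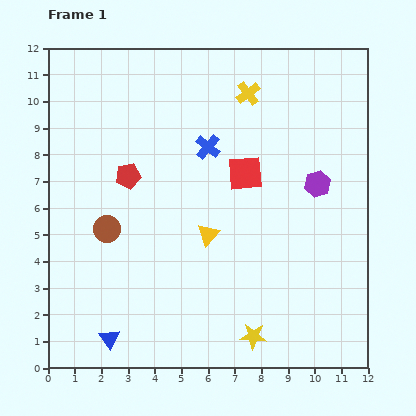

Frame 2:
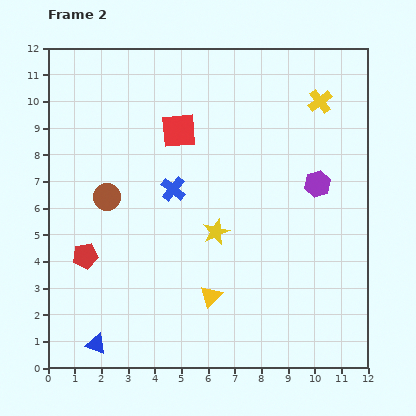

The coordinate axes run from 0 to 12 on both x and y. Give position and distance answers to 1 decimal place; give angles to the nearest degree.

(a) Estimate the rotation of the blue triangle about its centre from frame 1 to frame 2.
35° counter-clockwise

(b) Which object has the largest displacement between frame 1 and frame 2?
the yellow star

(moved 4.1; next 3.4)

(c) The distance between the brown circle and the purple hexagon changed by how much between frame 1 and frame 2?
-0.2

Distance in frame 1: 8.1. Distance in frame 2: 7.9.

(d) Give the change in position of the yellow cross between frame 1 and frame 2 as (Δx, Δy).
(2.7, -0.3)

The yellow cross was at (7.5, 10.3) in frame 1 and (10.2, 10.0) in frame 2.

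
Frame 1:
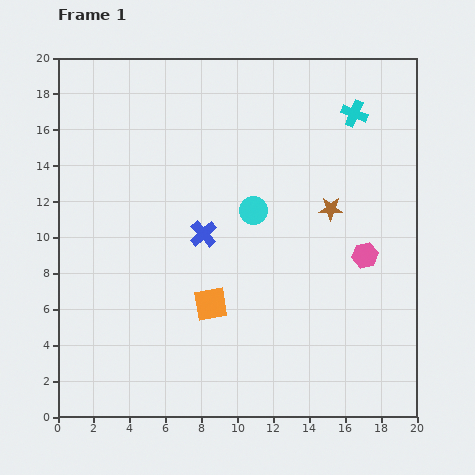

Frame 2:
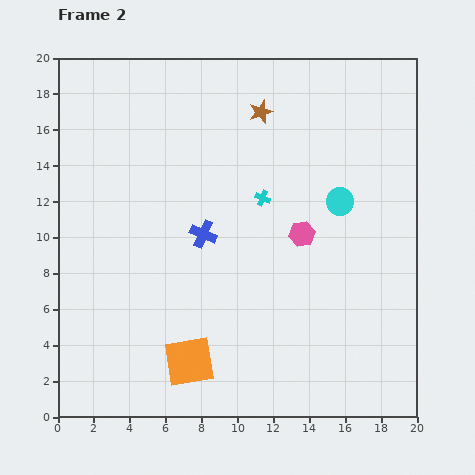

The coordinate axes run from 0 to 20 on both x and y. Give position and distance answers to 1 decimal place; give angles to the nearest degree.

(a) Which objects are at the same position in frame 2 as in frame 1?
the blue cross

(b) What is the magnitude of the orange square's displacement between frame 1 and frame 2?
3.4

The orange square moved from (8.5, 6.3) to (7.3, 3.1), a distance of √(1.2² + 3.2²) ≈ 3.4.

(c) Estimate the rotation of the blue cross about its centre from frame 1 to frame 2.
24° counter-clockwise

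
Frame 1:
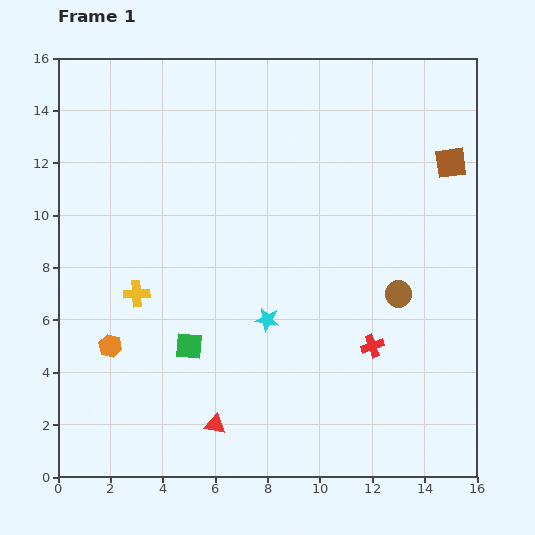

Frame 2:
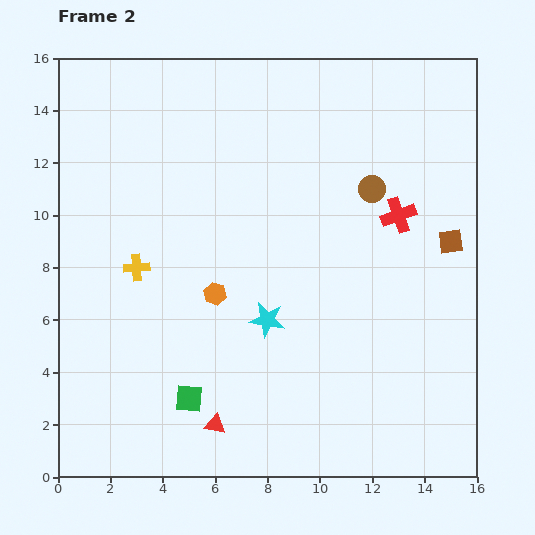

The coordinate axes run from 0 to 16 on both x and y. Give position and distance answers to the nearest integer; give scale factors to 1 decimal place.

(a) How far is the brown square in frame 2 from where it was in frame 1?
3

The brown square moved from (15, 12) to (15, 9), a distance of √(0² + 3²) ≈ 3.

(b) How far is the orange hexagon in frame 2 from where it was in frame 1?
4

The orange hexagon moved from (2, 5) to (6, 7), a distance of √(4² + 2²) ≈ 4.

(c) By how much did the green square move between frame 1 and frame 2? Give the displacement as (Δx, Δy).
(0, -2)

The green square was at (5, 5) in frame 1 and (5, 3) in frame 2.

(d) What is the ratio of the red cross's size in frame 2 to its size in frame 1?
1.5×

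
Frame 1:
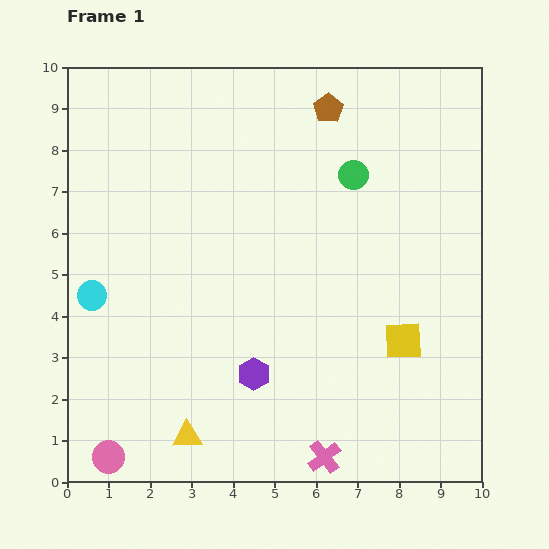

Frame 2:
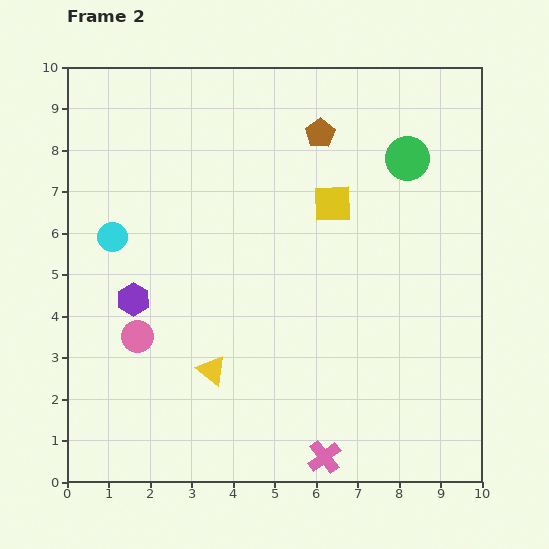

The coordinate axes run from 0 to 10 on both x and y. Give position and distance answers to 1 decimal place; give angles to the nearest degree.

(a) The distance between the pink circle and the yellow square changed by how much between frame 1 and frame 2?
-1.9

Distance in frame 1: 7.6. Distance in frame 2: 5.7.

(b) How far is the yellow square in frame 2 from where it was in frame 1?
3.7

The yellow square moved from (8.1, 3.4) to (6.4, 6.7), a distance of √(1.7² + 3.3²) ≈ 3.7.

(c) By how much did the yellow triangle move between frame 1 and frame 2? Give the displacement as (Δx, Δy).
(0.6, 1.6)

The yellow triangle was at (2.9, 1.1) in frame 1 and (3.5, 2.7) in frame 2.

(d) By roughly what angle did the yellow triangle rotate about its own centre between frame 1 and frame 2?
40° clockwise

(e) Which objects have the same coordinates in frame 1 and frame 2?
the pink cross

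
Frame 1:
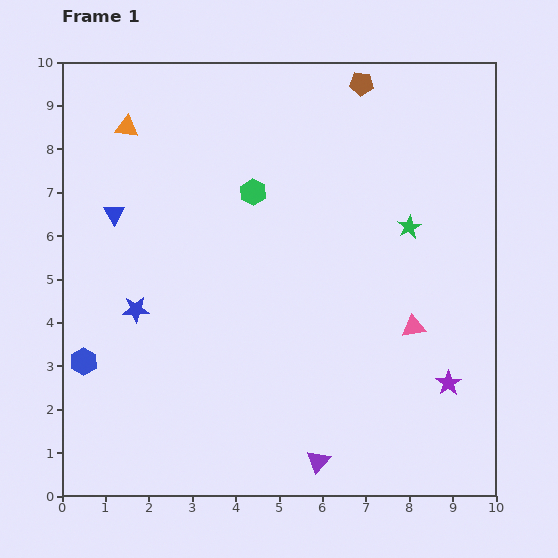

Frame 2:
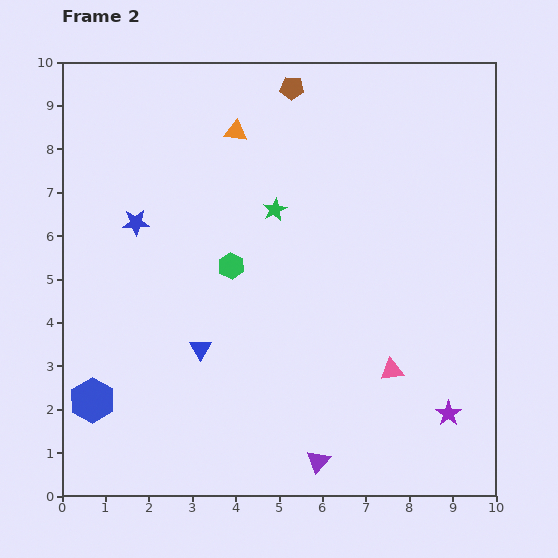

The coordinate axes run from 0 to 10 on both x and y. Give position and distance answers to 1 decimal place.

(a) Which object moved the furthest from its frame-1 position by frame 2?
the blue triangle

(moved 3.7; next 3.1)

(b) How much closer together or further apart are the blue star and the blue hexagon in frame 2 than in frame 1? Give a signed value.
+2.5

Distance in frame 1: 1.7. Distance in frame 2: 4.2.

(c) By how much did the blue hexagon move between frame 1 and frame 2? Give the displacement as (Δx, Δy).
(0.2, -0.9)

The blue hexagon was at (0.5, 3.1) in frame 1 and (0.7, 2.2) in frame 2.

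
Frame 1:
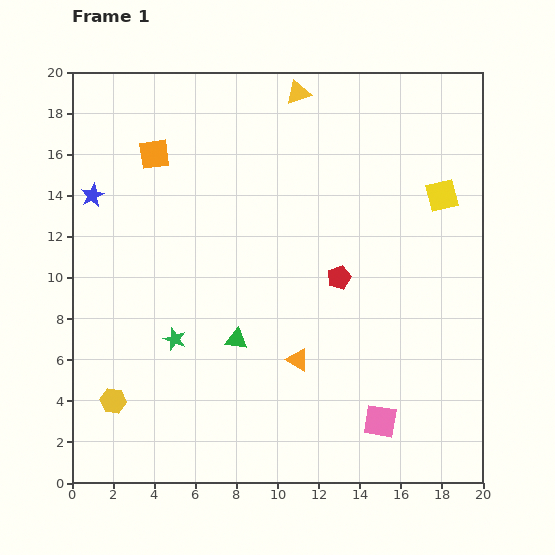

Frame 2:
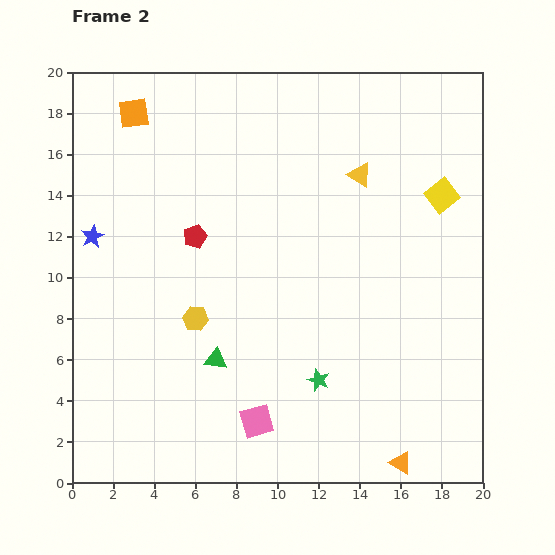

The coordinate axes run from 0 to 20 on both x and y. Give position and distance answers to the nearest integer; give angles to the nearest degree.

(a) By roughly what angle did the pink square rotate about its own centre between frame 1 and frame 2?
25° counter-clockwise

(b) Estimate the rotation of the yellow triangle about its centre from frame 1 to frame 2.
51° clockwise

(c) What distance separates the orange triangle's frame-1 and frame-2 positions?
7

The orange triangle moved from (11, 6) to (16, 1), a distance of √(5² + 5²) ≈ 7.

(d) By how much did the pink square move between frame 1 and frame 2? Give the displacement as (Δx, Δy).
(-6, 0)

The pink square was at (15, 3) in frame 1 and (9, 3) in frame 2.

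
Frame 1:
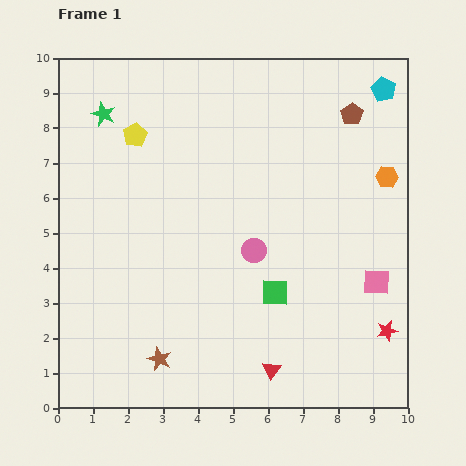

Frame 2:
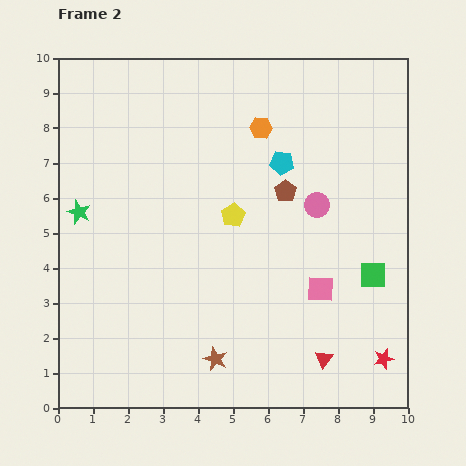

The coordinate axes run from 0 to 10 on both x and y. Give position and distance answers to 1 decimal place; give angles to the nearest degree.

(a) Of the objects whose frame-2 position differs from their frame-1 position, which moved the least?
the red star

(moved 0.8)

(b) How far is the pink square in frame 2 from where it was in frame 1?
1.6

The pink square moved from (9.1, 3.6) to (7.5, 3.4), a distance of √(1.6² + 0.2²) ≈ 1.6.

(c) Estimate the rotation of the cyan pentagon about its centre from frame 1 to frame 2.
20° counter-clockwise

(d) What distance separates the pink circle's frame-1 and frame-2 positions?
2.2

The pink circle moved from (5.6, 4.5) to (7.4, 5.8), a distance of √(1.8² + 1.3²) ≈ 2.2.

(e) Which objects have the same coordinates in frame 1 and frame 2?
none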